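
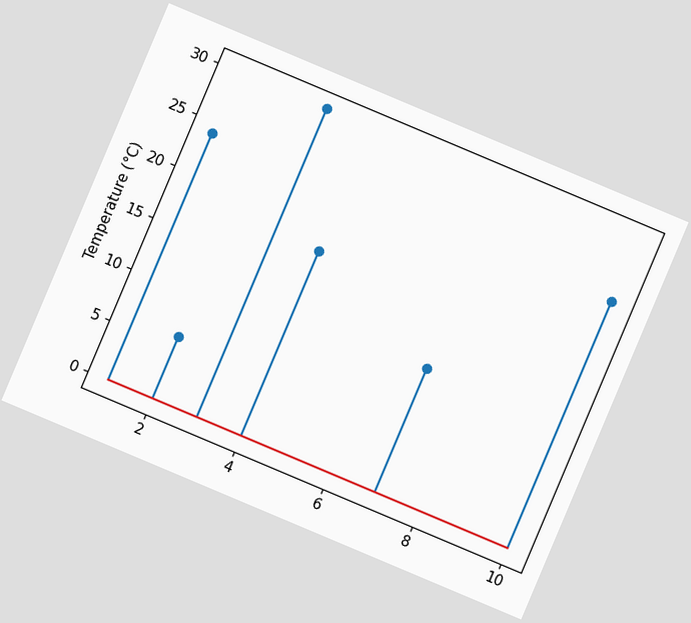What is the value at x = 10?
The chart is tilted about 23° clockwise. The stem at x=10 reaches 24°C.

24°C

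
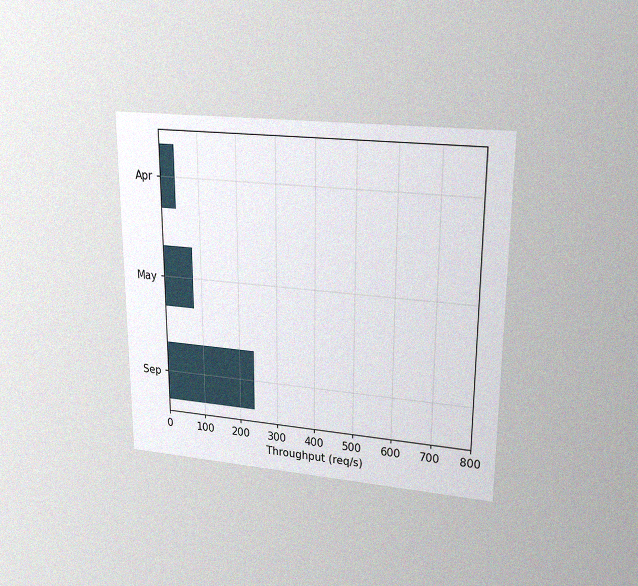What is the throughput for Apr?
40req/s

The chart is viewed at a slight angle, with some photo noise. Reading along the chart's x-axis, the Apr bar reaches 40req/s.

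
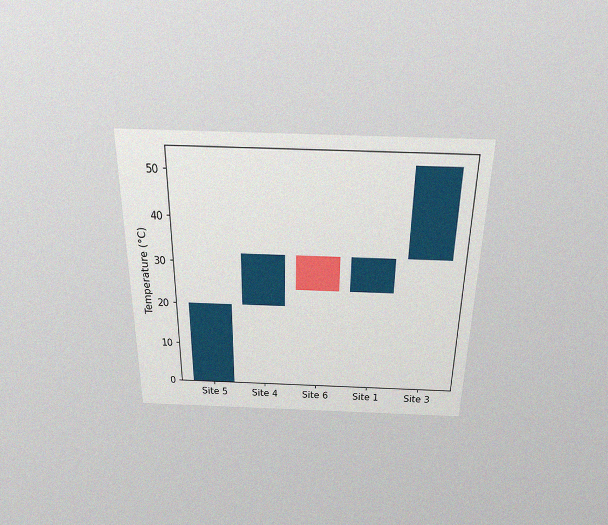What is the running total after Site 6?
The chart is viewed slightly from above, with some photo noise. After Site 6 the running total reaches 24°C.

24°C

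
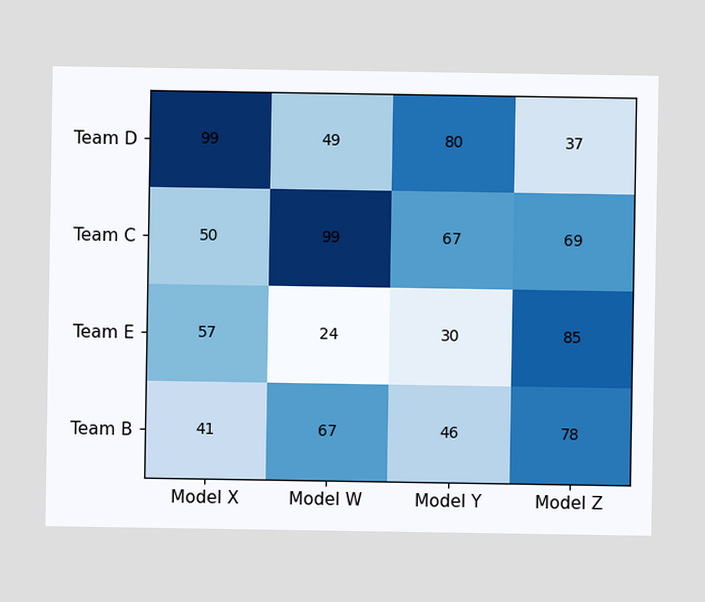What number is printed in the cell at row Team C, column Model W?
The (Team C, Model W) cell reads 99.

99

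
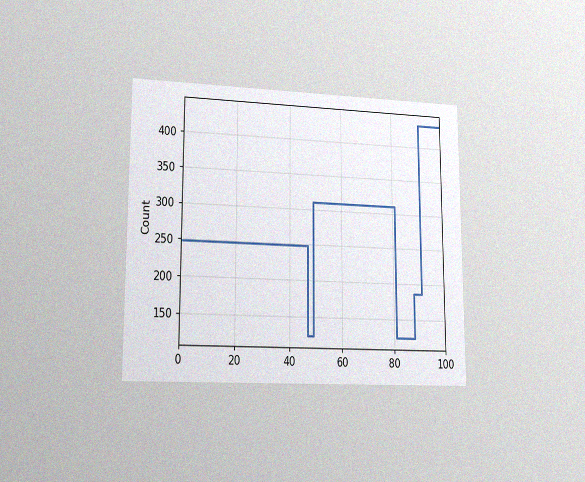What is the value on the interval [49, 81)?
The chart is viewed at a slight angle, with some photo noise. On [49, 81) the step sits at 310.

310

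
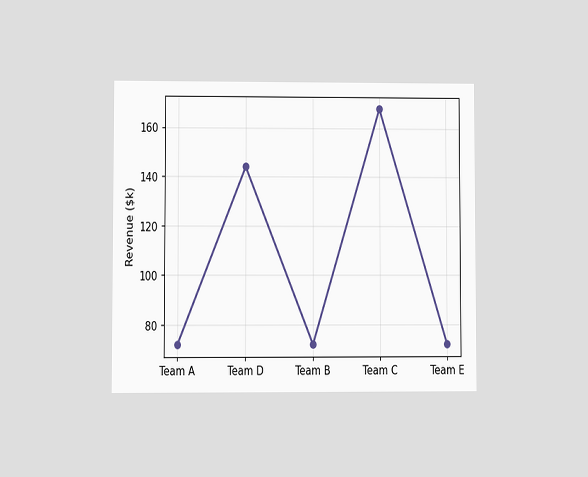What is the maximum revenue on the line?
The chart is viewed at a slight angle. The highest point is at Team C, and reading across to the y-axis gives $168k.

$168k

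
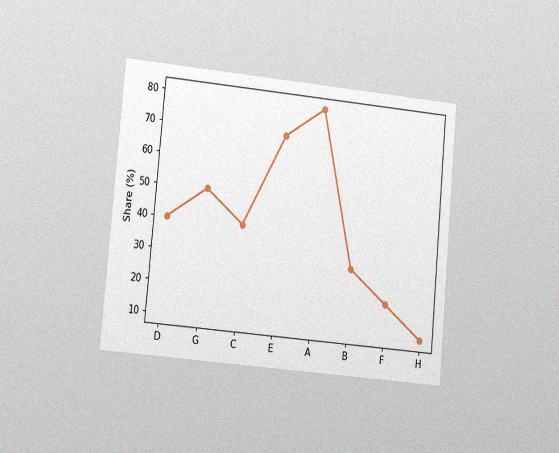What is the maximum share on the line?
80%

The chart is tilted about 5° clockwise and viewed at a slight angle, with some photo noise. The highest point is at A, and reading across to the y-axis gives 80%.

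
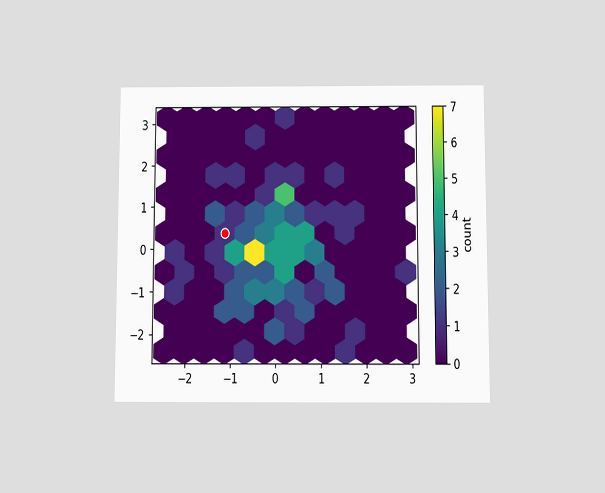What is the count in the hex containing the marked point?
The chart is viewed slightly from below. The marked hex reads 1 on the colorbar.

1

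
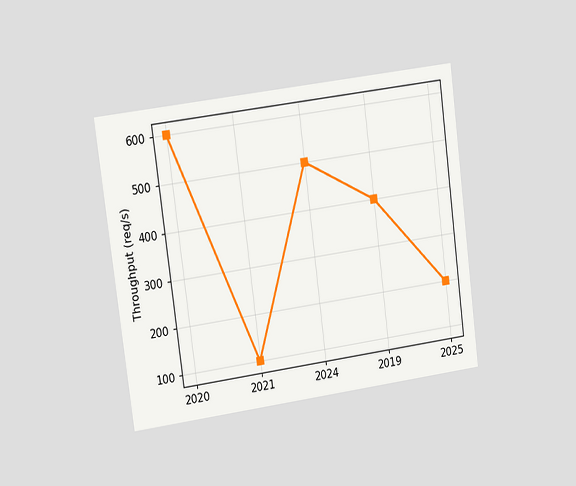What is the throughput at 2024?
The chart is tilted about 7° counter-clockwise and viewed at a slight angle. At 2024, the line is at 500req/s.

500req/s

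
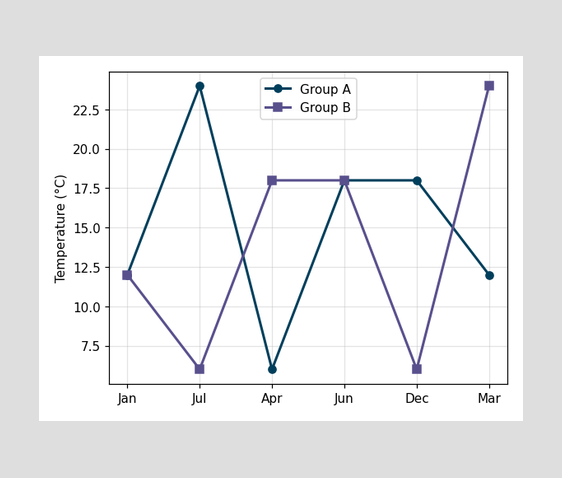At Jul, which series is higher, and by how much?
Group A, by 18°C

At Jul, Group A sits above the other line by 18°C.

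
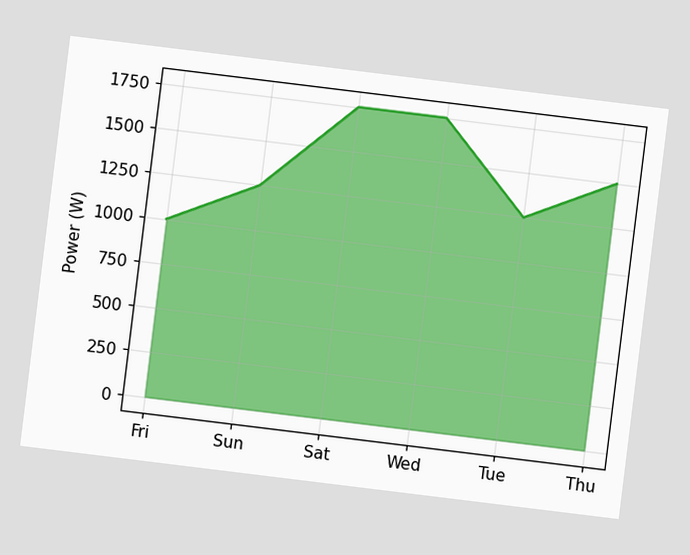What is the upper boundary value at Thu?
The chart is tilted about 7° clockwise. At Thu the upper boundary is at 1500W.

1500W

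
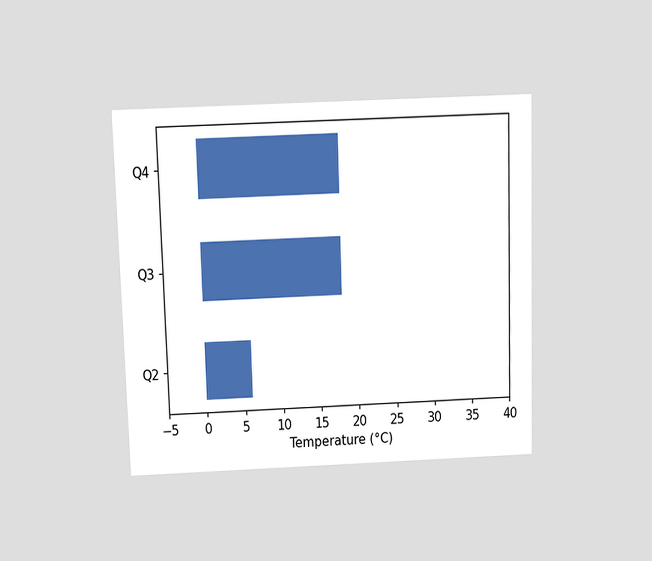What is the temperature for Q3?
18°C

The chart is viewed slightly from above. Reading along the chart's x-axis, the Q3 bar reaches 18°C.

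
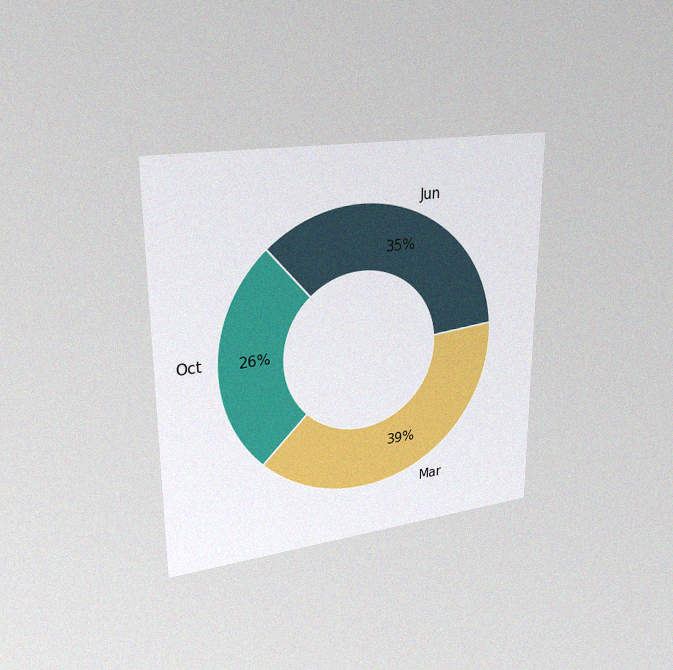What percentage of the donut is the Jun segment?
35%

The chart is viewed slightly from the left, with some photo noise. The Jun segment takes up 35% of the ring.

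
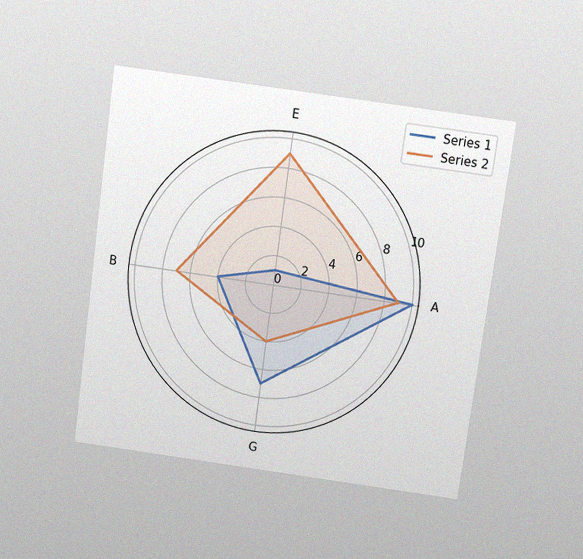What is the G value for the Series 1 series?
7

The chart is tilted about 8° clockwise and viewed slightly from above, with some photo noise. On the G axis, Series 1 reaches 7.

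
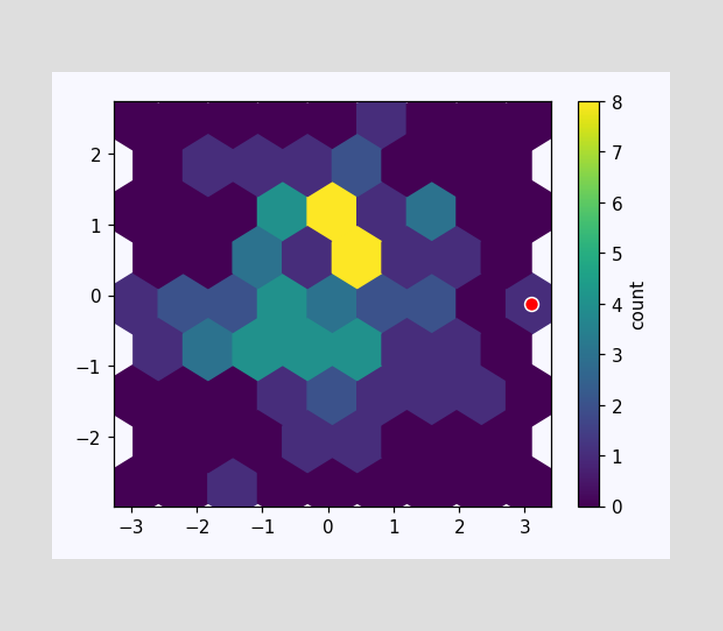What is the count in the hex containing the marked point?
1

The marked hex reads 1 on the colorbar.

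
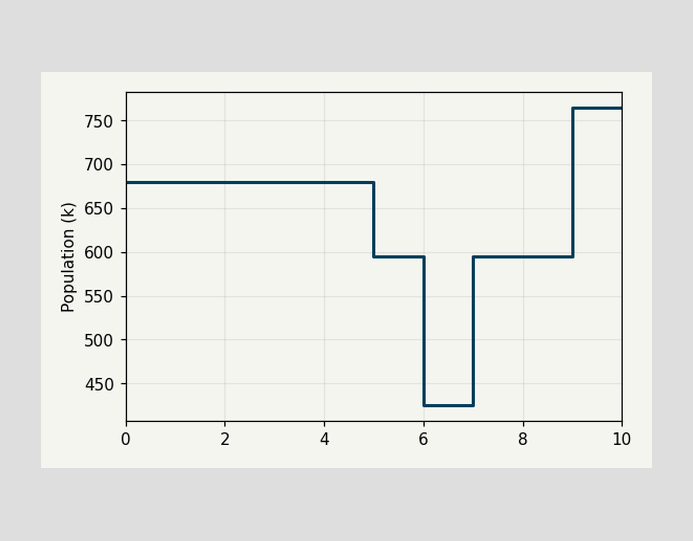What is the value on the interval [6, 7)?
On [6, 7) the step sits at 425k.

425k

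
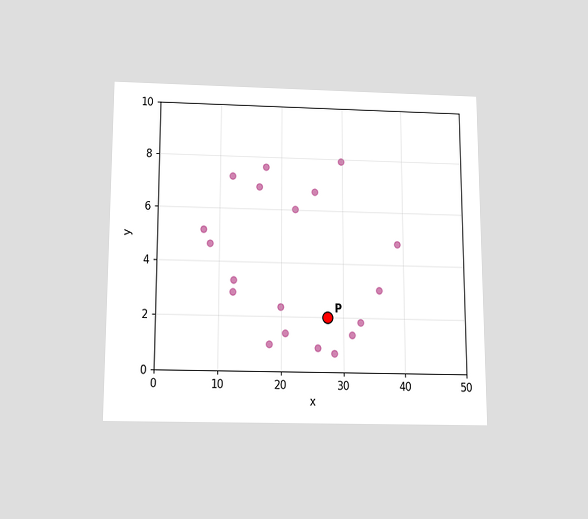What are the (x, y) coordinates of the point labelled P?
The chart is viewed slightly from below. Following the gridlines from P to each axis, P sits at (27.5, 2).

(27.5, 2)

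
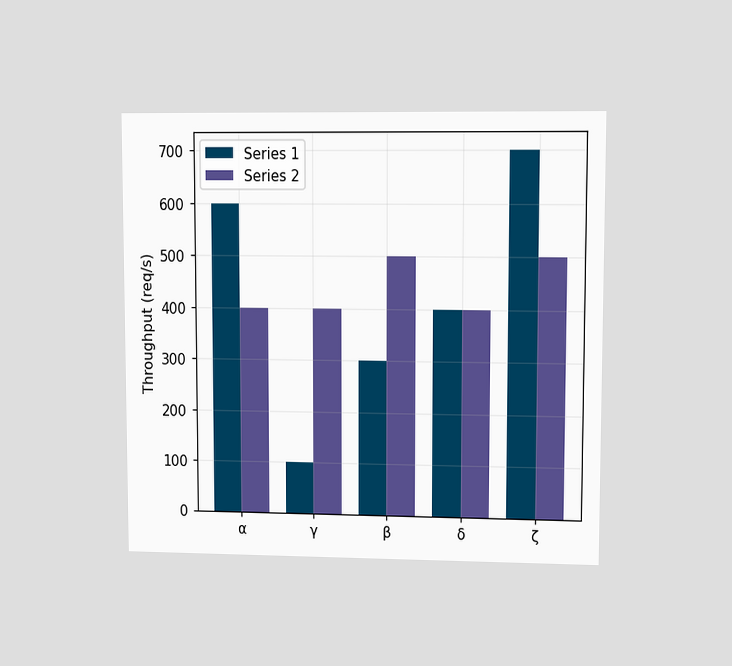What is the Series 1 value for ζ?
700req/s

The chart is viewed at a slight angle. The Series 1 bar at ζ reaches 700req/s on the y-axis.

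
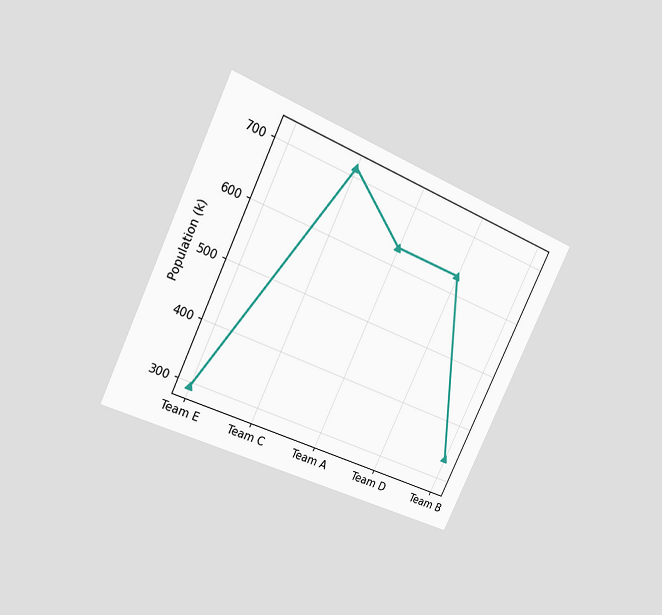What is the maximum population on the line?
The chart is tilted about 25° clockwise and viewed at a slight angle. The highest point is at Team C, and reading across to the y-axis gives 714k.

714k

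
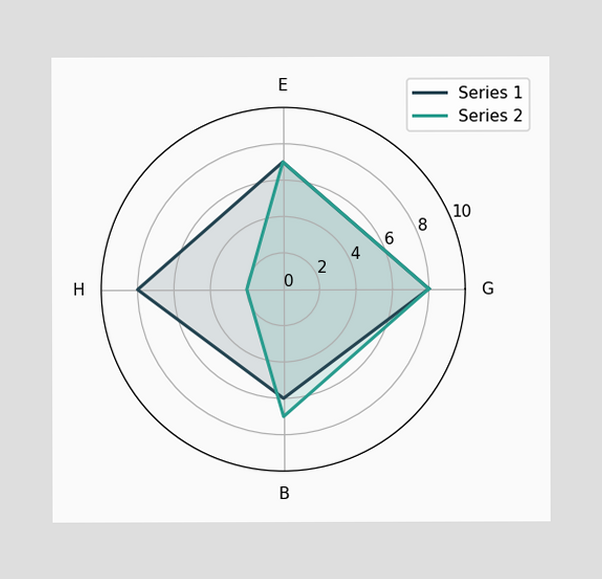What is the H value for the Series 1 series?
8

On the H axis, Series 1 reaches 8.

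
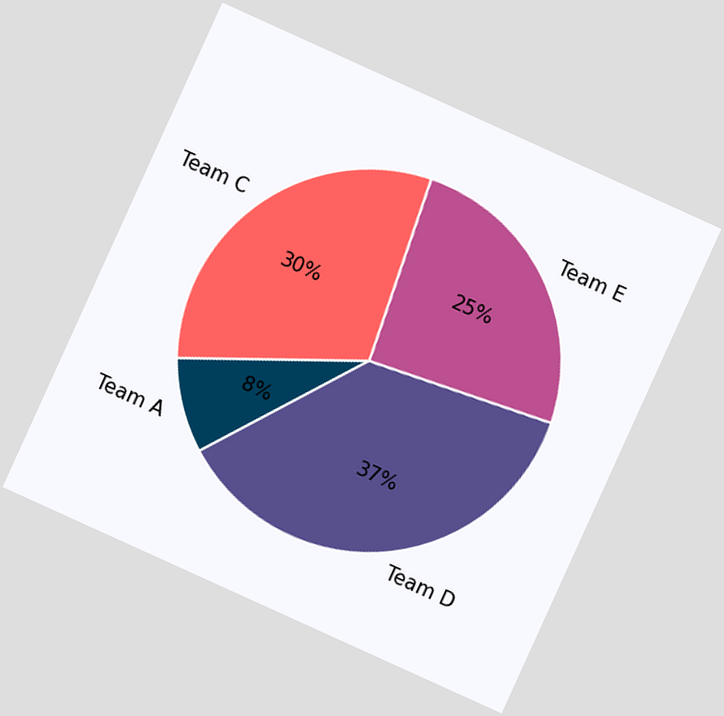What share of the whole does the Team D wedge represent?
37%

The chart is tilted about 24° clockwise. The Team D slice takes up 37% of the pie.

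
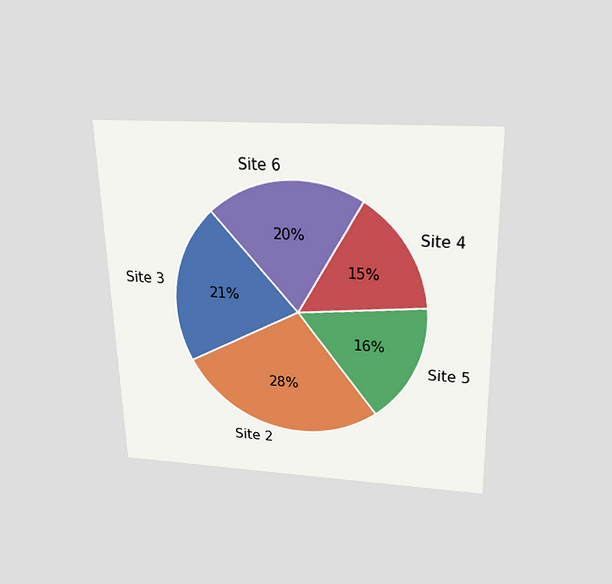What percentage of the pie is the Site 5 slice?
16%

The chart is viewed slightly from above. The Site 5 slice takes up 16% of the pie.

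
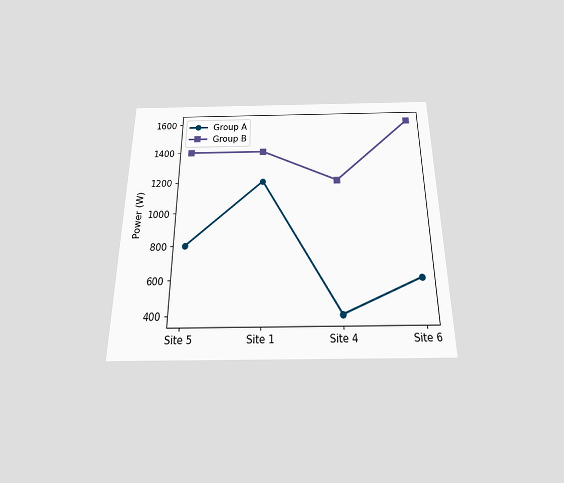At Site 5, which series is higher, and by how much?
Group B, by 600W

The chart is viewed slightly from below. At Site 5, Group B sits above the other line by 600W.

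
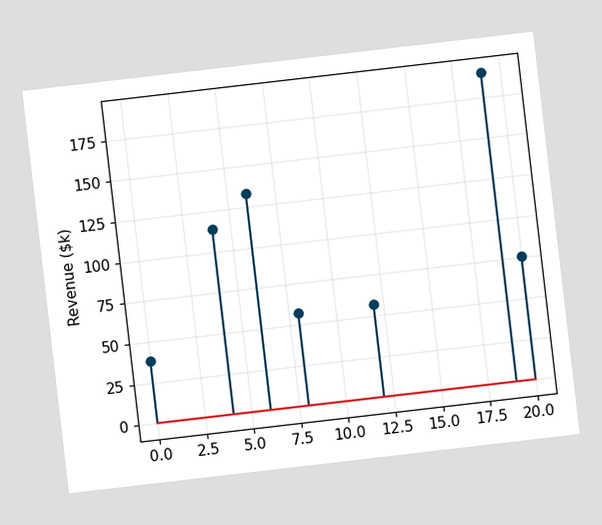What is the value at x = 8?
$57k

The chart is tilted about 7° counter-clockwise. The stem at x=8 reaches $57k.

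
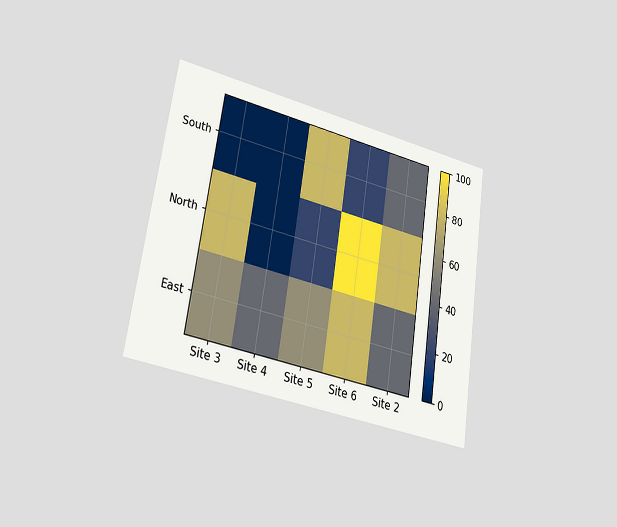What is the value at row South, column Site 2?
40

The chart is tilted about 8° clockwise and viewed slightly from the left. Matching cell (South, Site 2) against the colorbar gives 40.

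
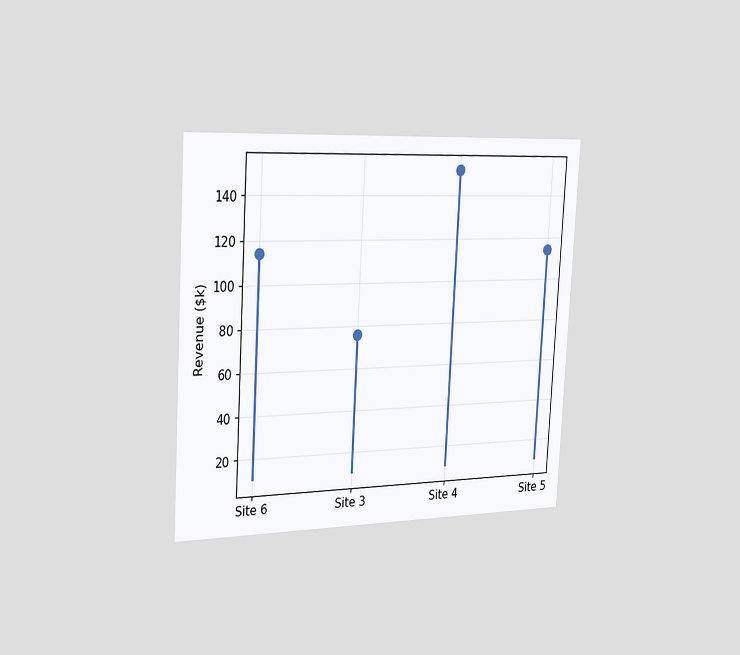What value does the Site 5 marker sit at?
The chart is tilted about 3° clockwise and viewed slightly from the left. The Site 5 marker sits at $114k.

$114k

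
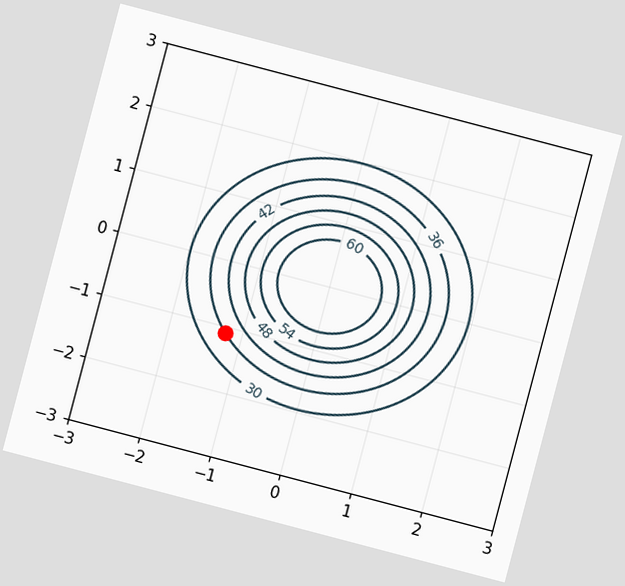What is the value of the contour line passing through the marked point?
The chart is tilted about 15° clockwise. The marked point sits on the contour labelled 36.

36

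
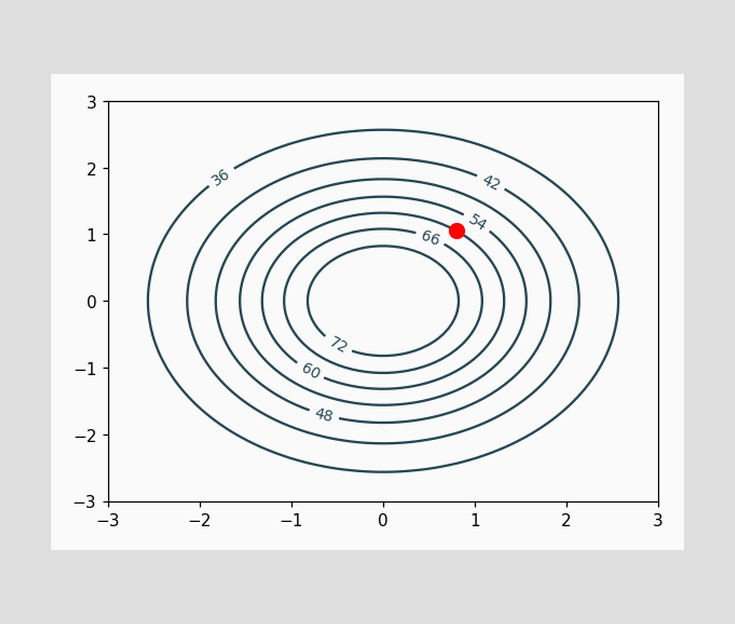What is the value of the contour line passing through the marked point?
The marked point sits on the contour labelled 60.

60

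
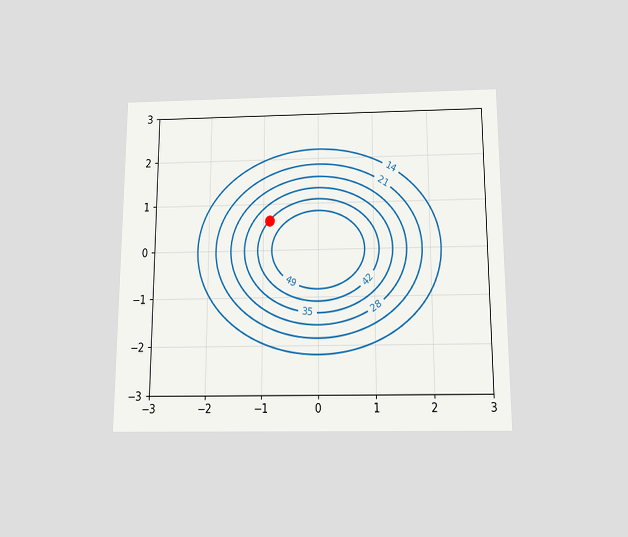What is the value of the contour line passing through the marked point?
42

The chart is viewed slightly from below. The marked point sits on the contour labelled 42.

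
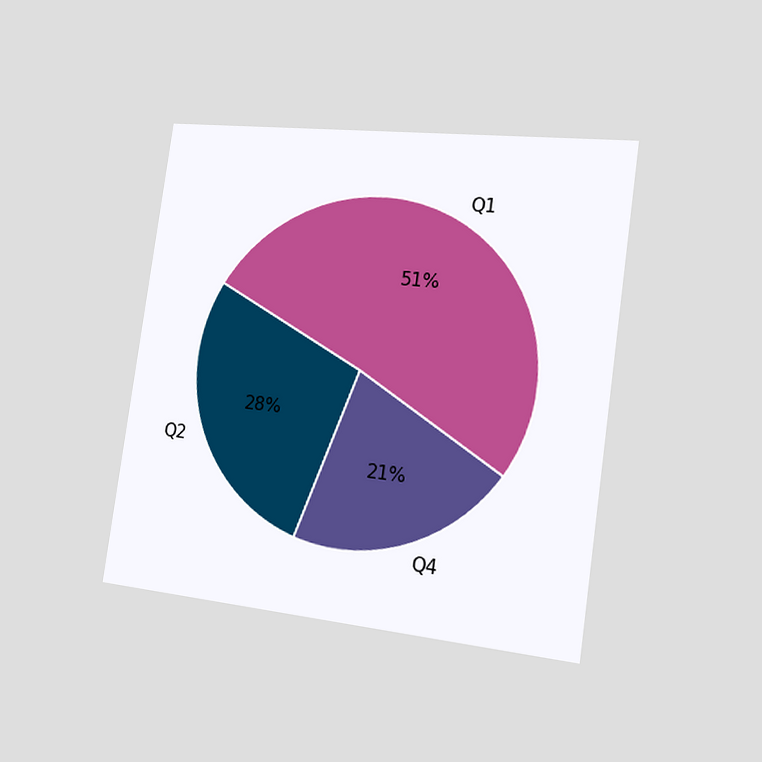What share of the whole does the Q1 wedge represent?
The chart is tilted about 8° clockwise and viewed slightly from the right. The Q1 slice takes up 51% of the pie.

51%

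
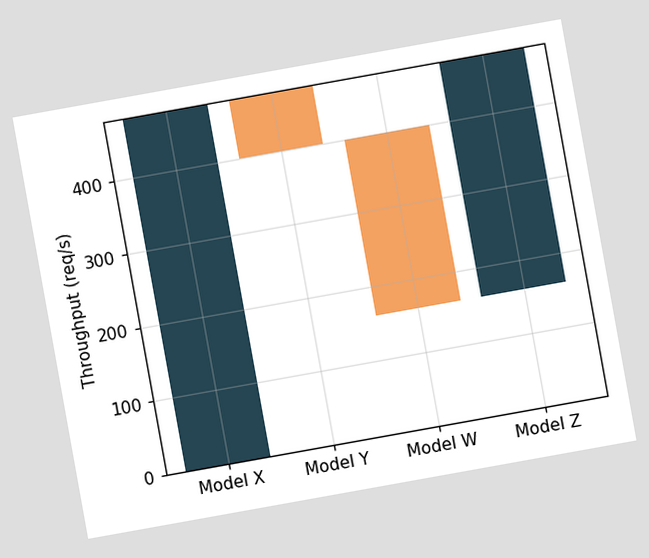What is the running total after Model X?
The chart is tilted about 10° counter-clockwise. After Model X the running total reaches 480req/s.

480req/s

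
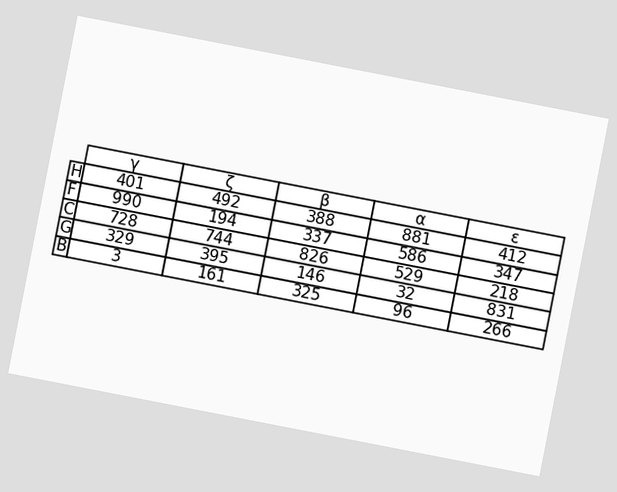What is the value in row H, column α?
881

The chart is tilted about 11° clockwise. The (H, α) cell reads 881.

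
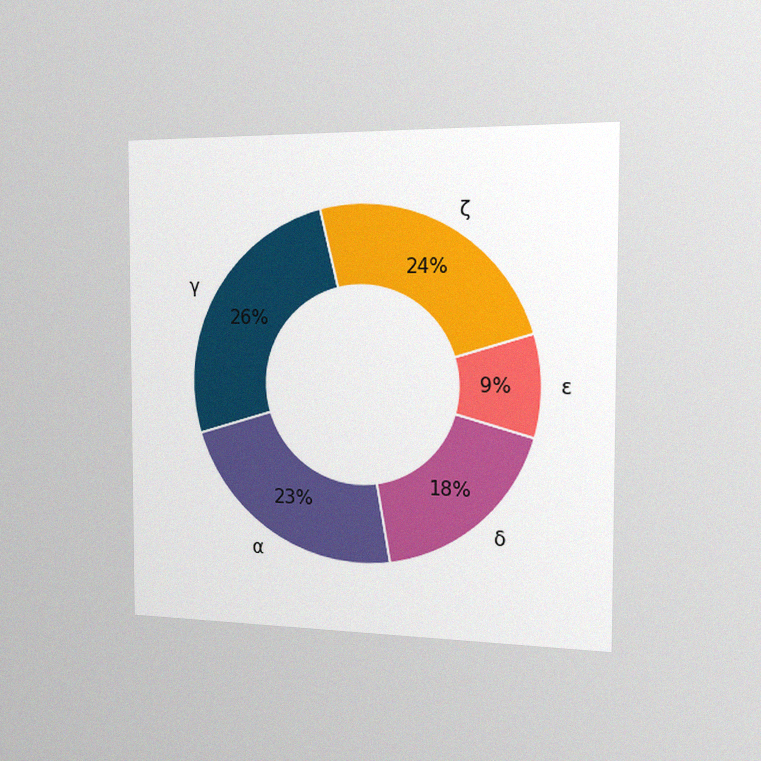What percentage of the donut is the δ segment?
18%

The chart is viewed slightly from the right, with some photo noise. The δ segment takes up 18% of the ring.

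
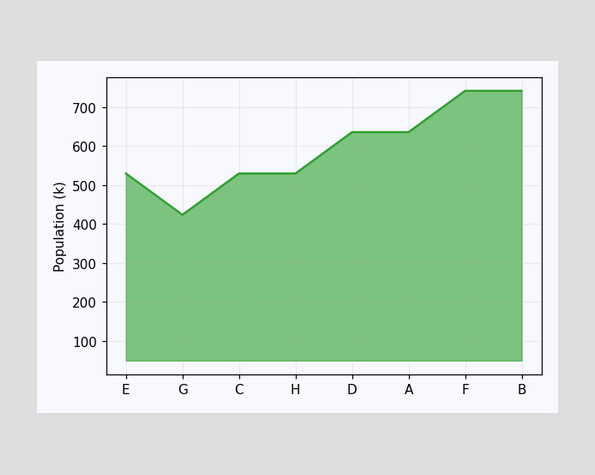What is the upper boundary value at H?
At H the upper boundary is at 530k.

530k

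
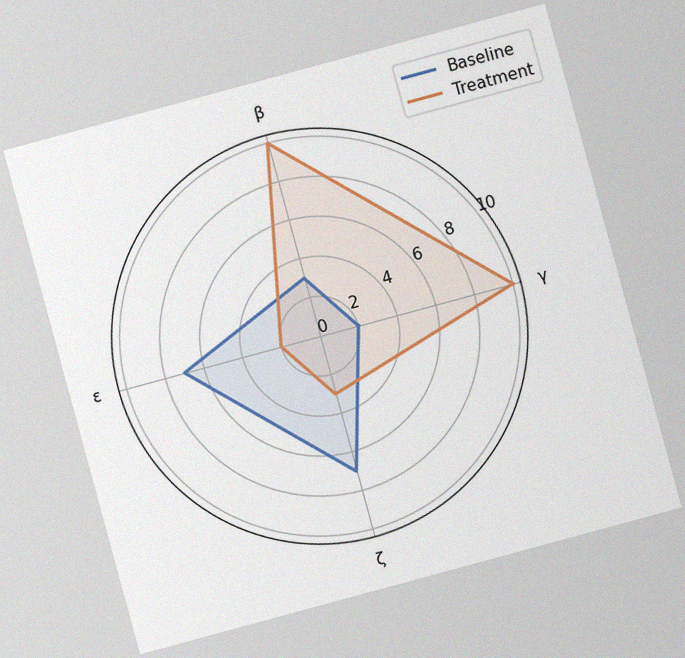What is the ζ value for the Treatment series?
3

The chart is tilted about 15° counter-clockwise, with some photo noise. On the ζ axis, Treatment reaches 3.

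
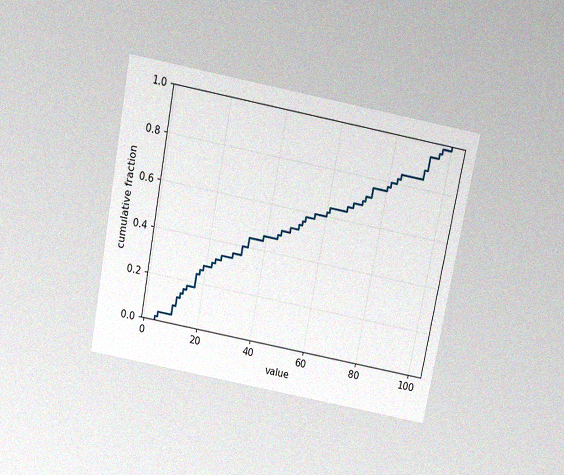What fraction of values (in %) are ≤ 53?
58%

The chart is tilted about 11° clockwise and viewed slightly from above, with some photo noise. At x=53 the ECDF step is at 58%.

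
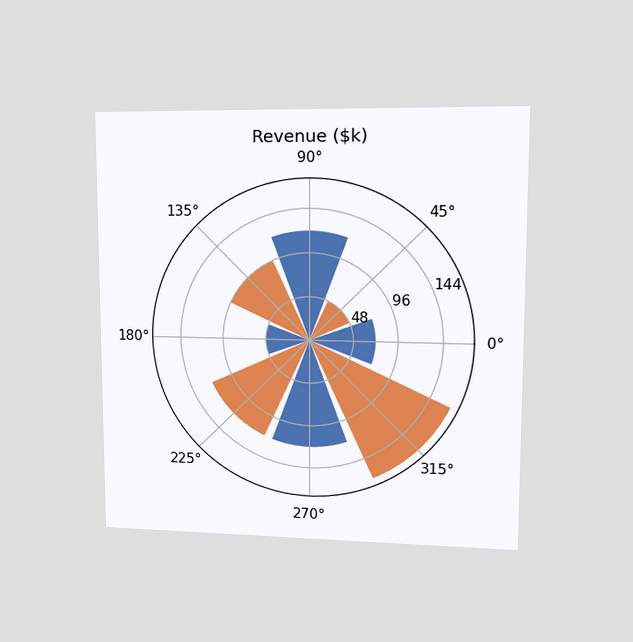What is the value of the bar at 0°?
The chart is viewed at a slight angle. The bar at 0° reaches $72k on the radial axis.

$72k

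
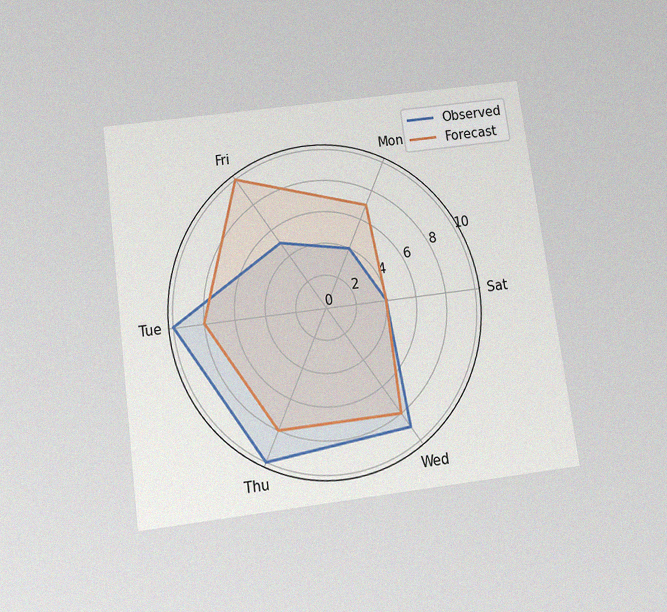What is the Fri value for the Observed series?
5

The chart is tilted about 8° counter-clockwise and viewed slightly from below, with some photo noise. On the Fri axis, Observed reaches 5.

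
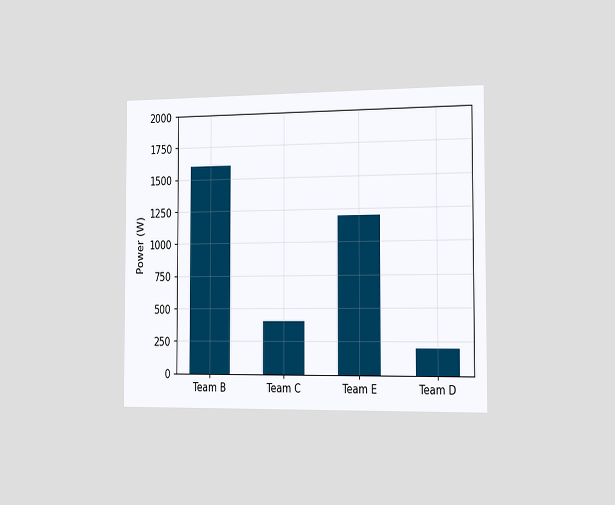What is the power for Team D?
200W

The chart is viewed slightly from the right. Reading along the chart's y-axis, the Team D bar reaches 200W.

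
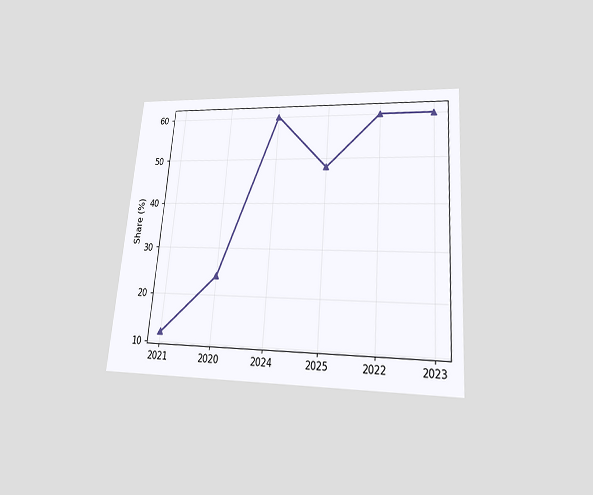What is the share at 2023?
The chart is tilted about 5° clockwise and viewed slightly from below. At 2023, the line is at 60%.

60%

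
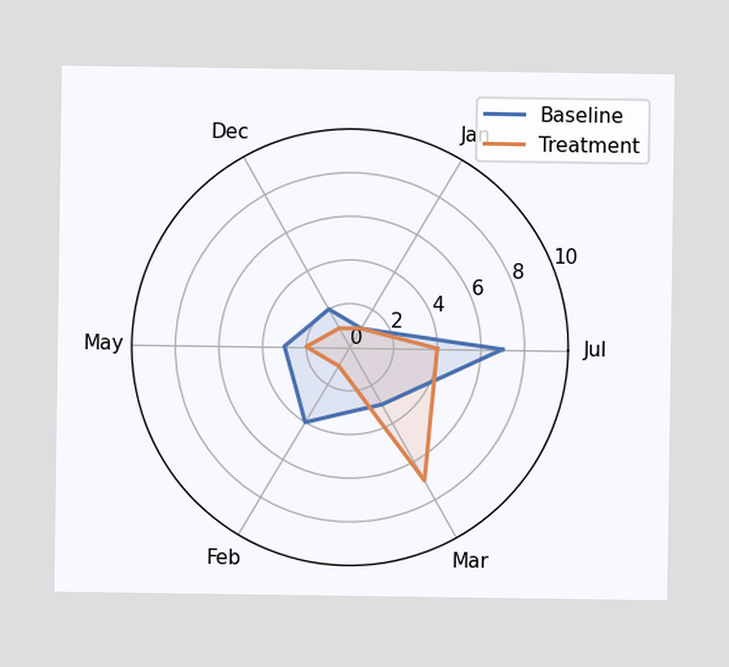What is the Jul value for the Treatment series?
On the Jul axis, Treatment reaches 4.

4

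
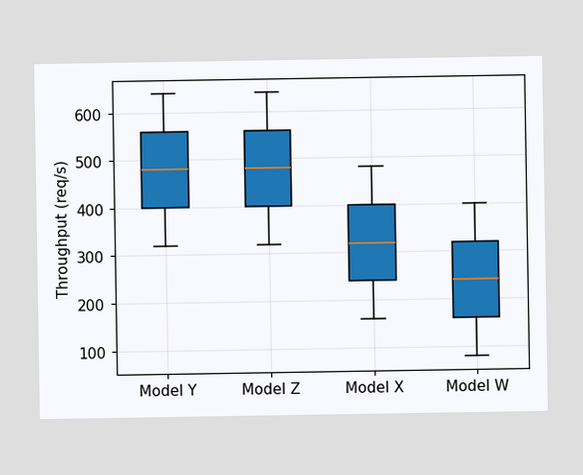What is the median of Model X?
320req/s

The median line in the Model X box sits at 320req/s.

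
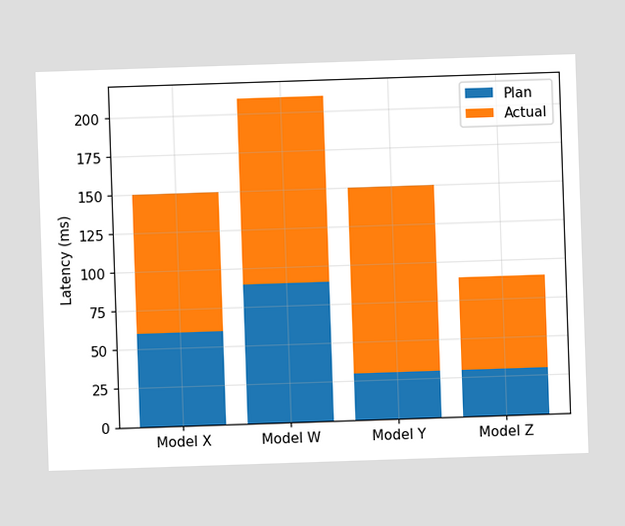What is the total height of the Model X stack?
150ms

The Model X stack's top reaches 150ms on the y-axis.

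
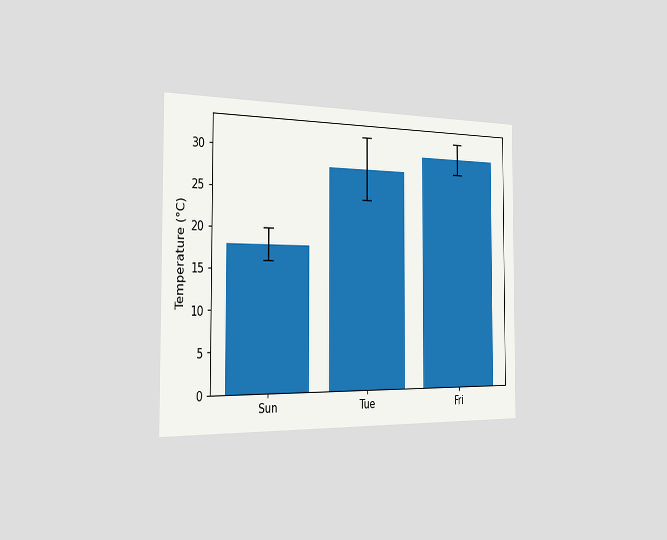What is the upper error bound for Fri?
The chart is viewed slightly from the left. The Fri bar's upper whisker reaches 32°C.

32°C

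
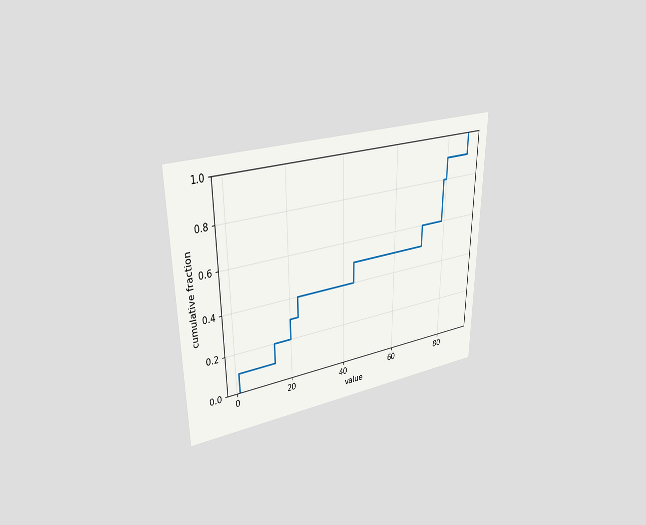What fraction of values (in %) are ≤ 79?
80%

The chart is viewed at a slight angle. At x=79 the ECDF step is at 80%.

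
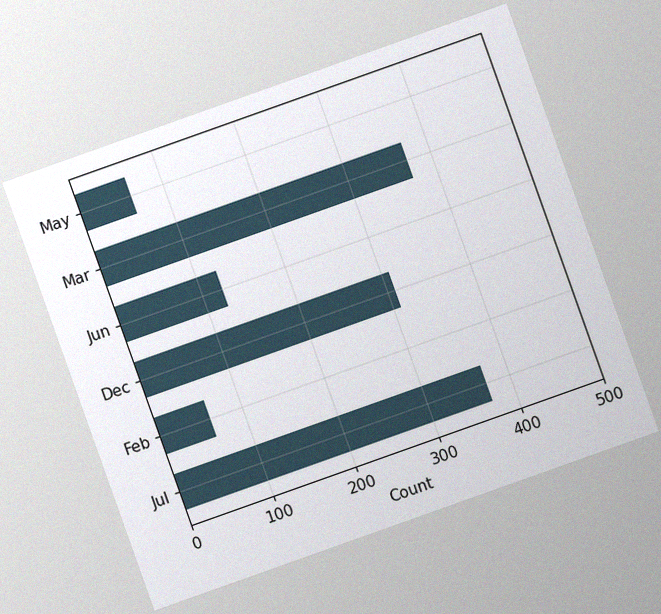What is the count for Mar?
The chart is tilted about 20° counter-clockwise, with some photo noise. Reading along the chart's x-axis, the Mar bar reaches 372.

372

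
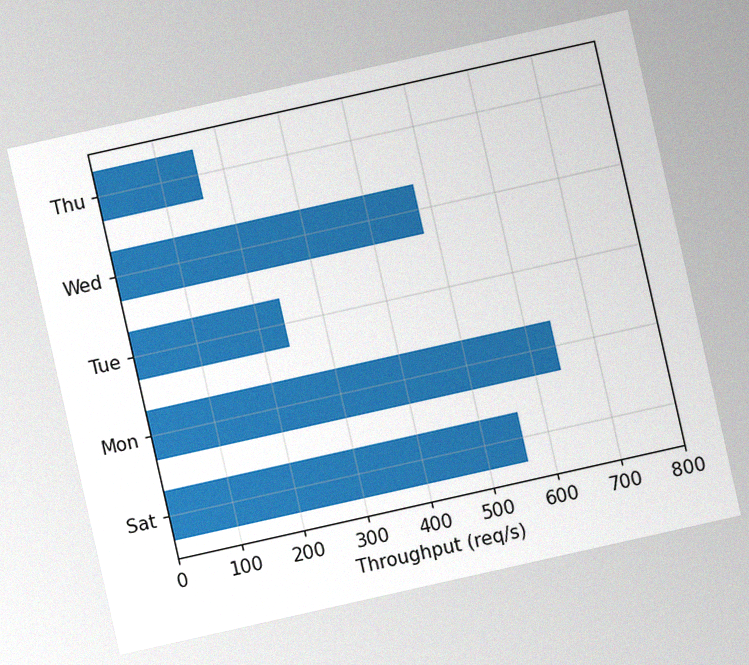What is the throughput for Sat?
560req/s

The chart is tilted about 13° counter-clockwise, with some photo noise. Reading along the chart's x-axis, the Sat bar reaches 560req/s.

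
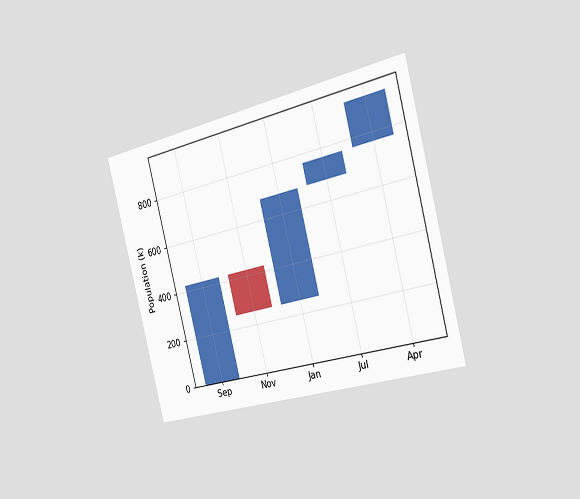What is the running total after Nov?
255k

The chart is tilted about 14° counter-clockwise and viewed slightly from the right. After Nov the running total reaches 255k.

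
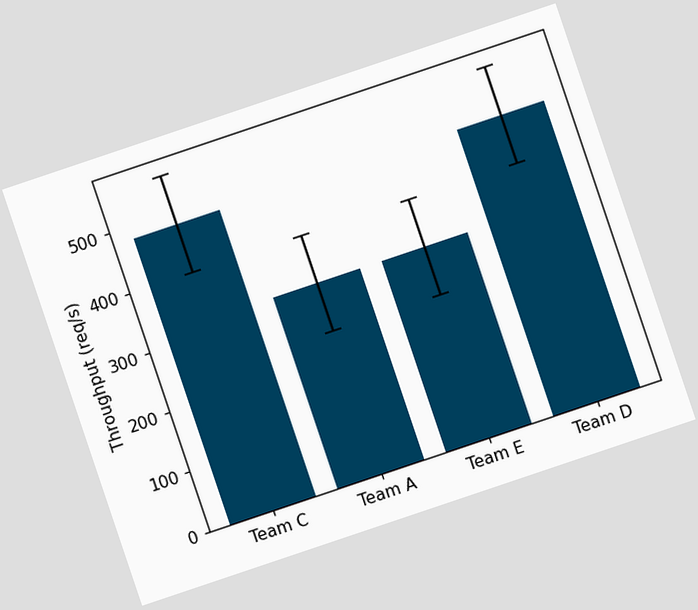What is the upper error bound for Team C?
560req/s

The chart is tilted about 19° counter-clockwise. The Team C bar's upper whisker reaches 560req/s.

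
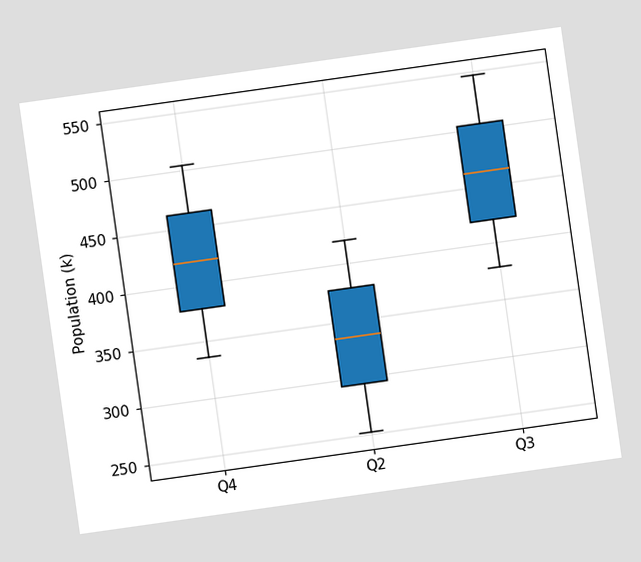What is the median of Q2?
336k

The chart is tilted about 8° counter-clockwise. The median line in the Q2 box sits at 336k.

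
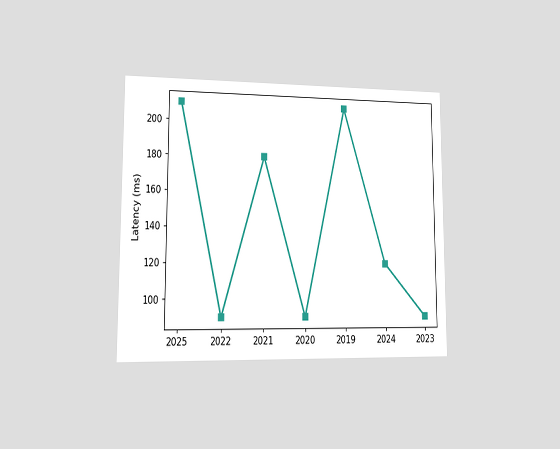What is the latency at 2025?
The chart is viewed at a slight angle. At 2025, the line is at 210ms.

210ms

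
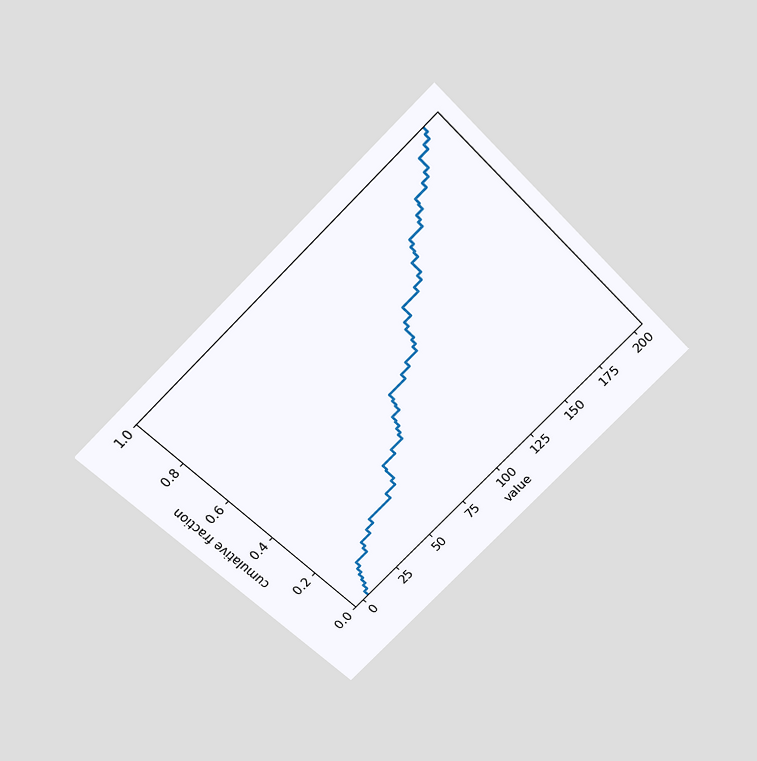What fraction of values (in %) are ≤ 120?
The chart is tilted about 45° counter-clockwise and viewed slightly from above. At x=120 the ECDF step is at 58%.

58%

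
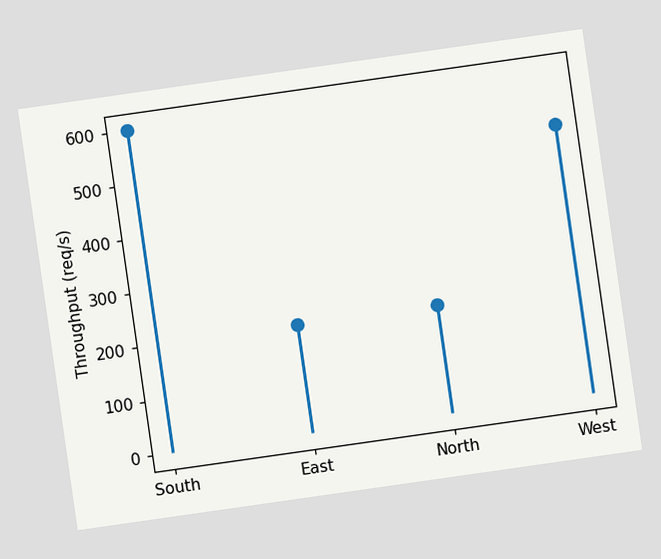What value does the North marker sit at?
The chart is tilted about 8° counter-clockwise. The North marker sits at 200req/s.

200req/s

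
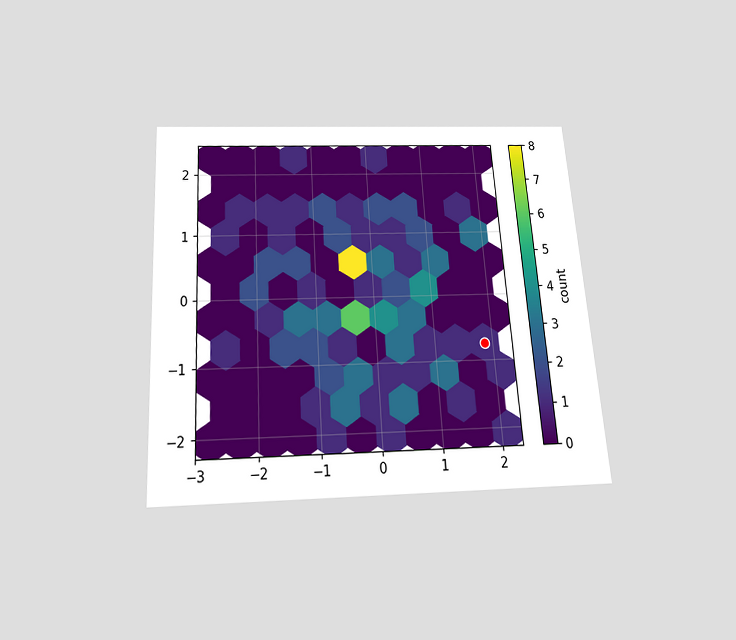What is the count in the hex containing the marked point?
1

The chart is tilted about 4° counter-clockwise and viewed slightly from below. The marked hex reads 1 on the colorbar.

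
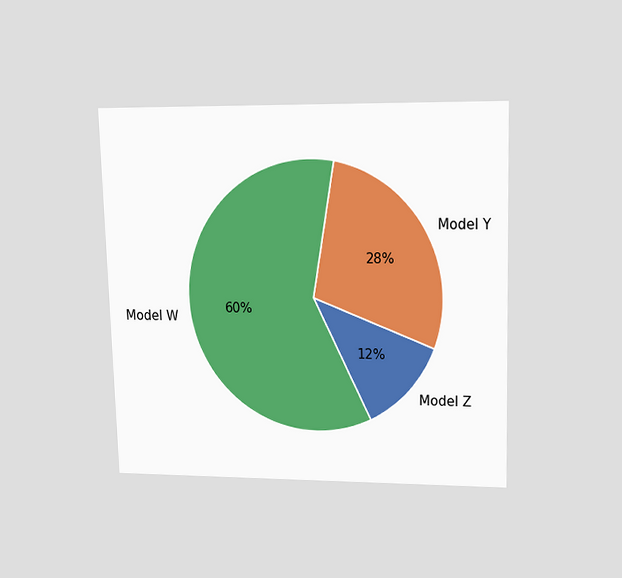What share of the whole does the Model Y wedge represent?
The chart is viewed at a slight angle. The Model Y slice takes up 28% of the pie.

28%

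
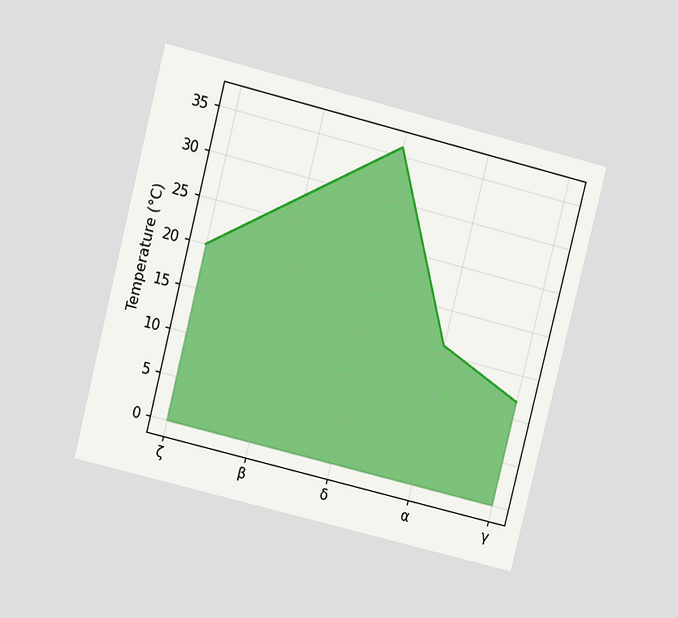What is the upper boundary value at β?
The chart is tilted about 14° clockwise and viewed at a slight angle. At β the upper boundary is at 28°C.

28°C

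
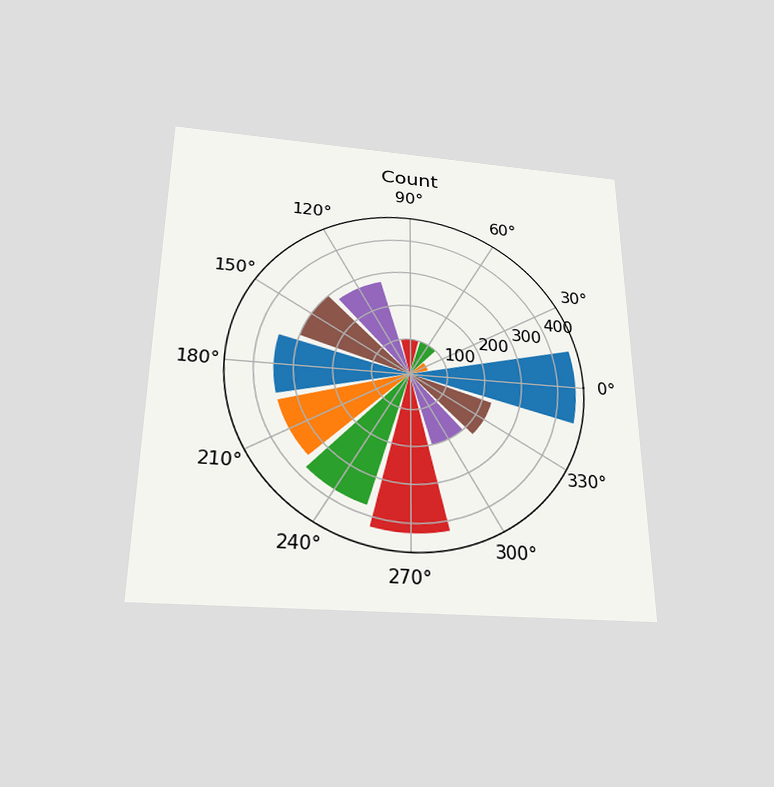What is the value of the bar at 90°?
The chart is viewed slightly from below. The bar at 90° reaches 100 on the radial axis.

100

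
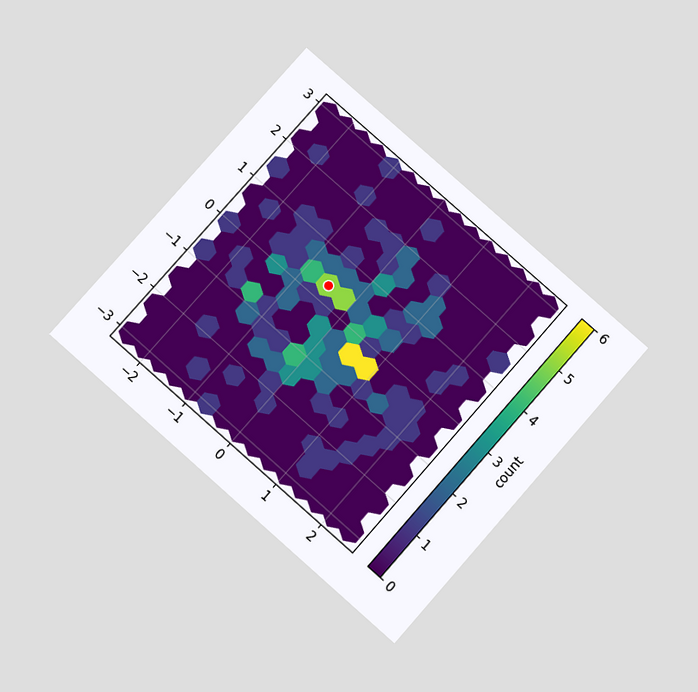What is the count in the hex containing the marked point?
The chart is tilted about 41° clockwise and viewed slightly from below. The marked hex reads 5 on the colorbar.

5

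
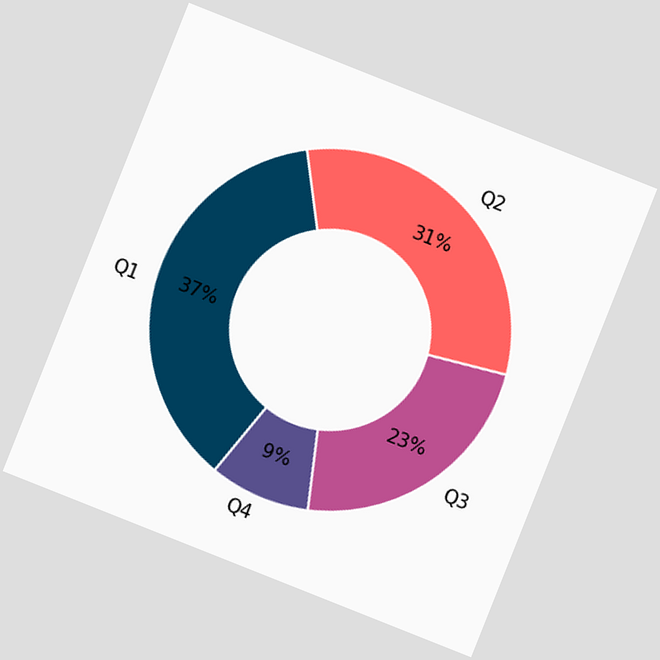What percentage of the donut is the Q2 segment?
The chart is tilted about 22° clockwise. The Q2 segment takes up 31% of the ring.

31%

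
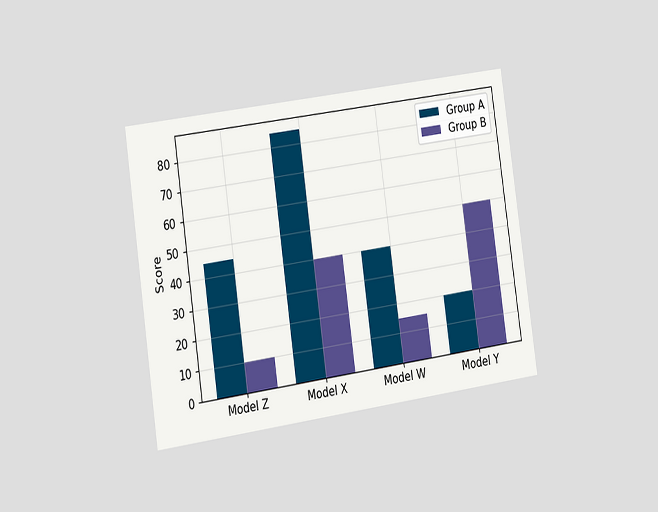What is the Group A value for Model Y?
20

The chart is tilted about 8° counter-clockwise and viewed slightly from the left. The Group A bar at Model Y reaches 20 on the y-axis.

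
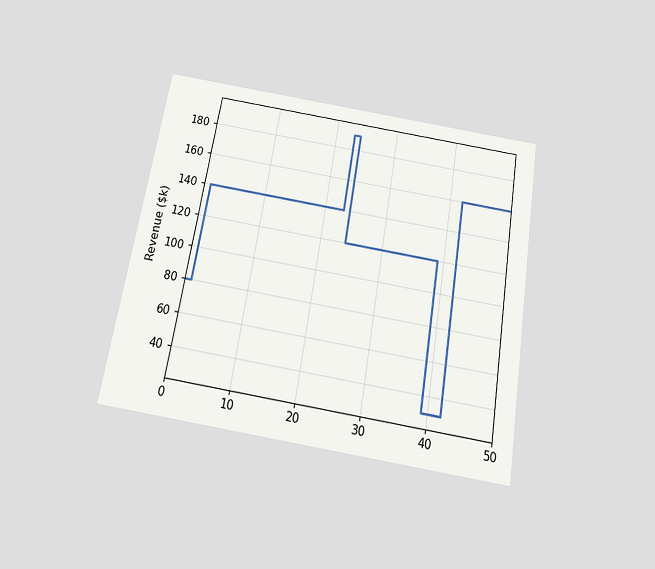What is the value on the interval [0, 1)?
The chart is tilted about 10° clockwise and viewed slightly from below. On [0, 1) the step sits at $80k.

$80k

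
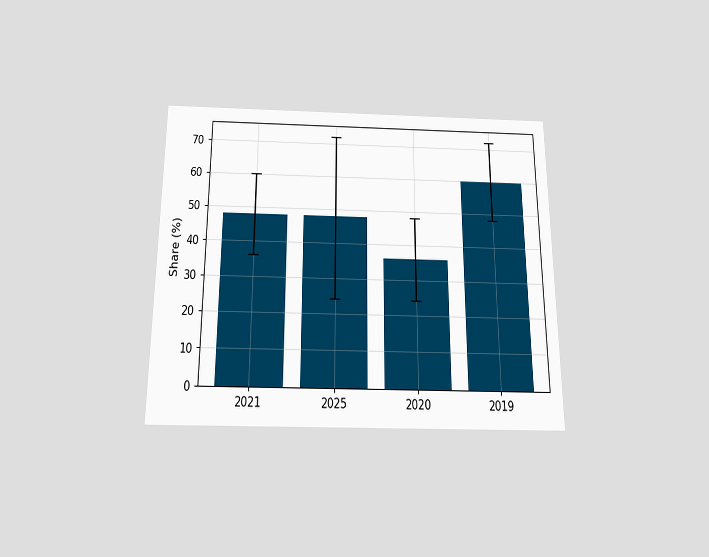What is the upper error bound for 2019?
72%

The chart is viewed slightly from below. The 2019 bar's upper whisker reaches 72%.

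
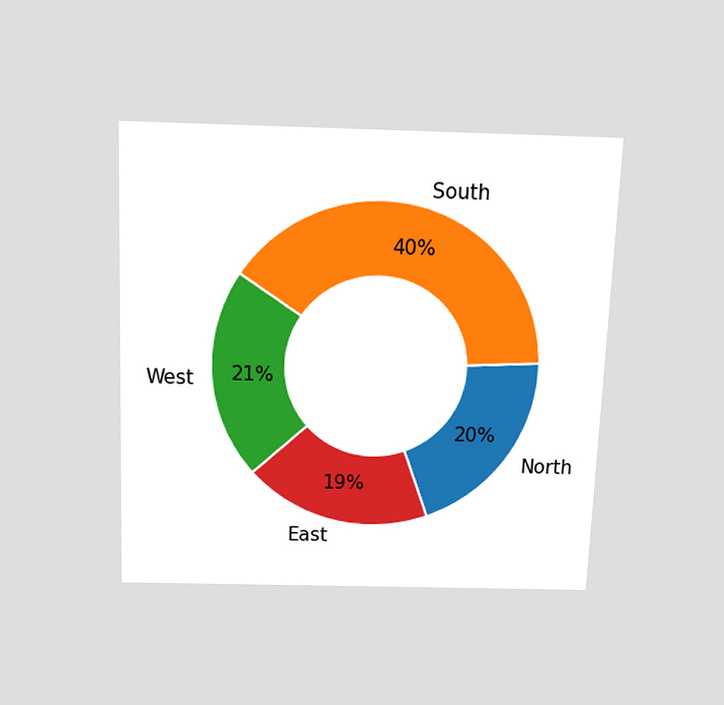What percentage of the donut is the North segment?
20%

The chart is tilted about 2° clockwise and viewed slightly from above. The North segment takes up 20% of the ring.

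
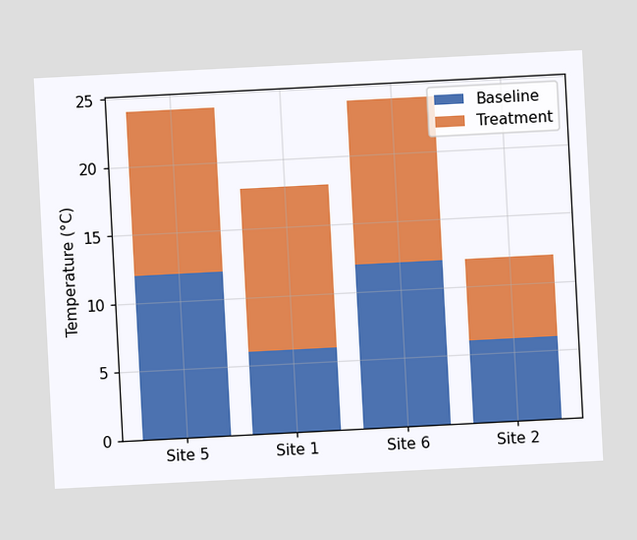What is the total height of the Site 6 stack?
The chart is tilted about 3° counter-clockwise. The Site 6 stack's top reaches 24°C on the y-axis.

24°C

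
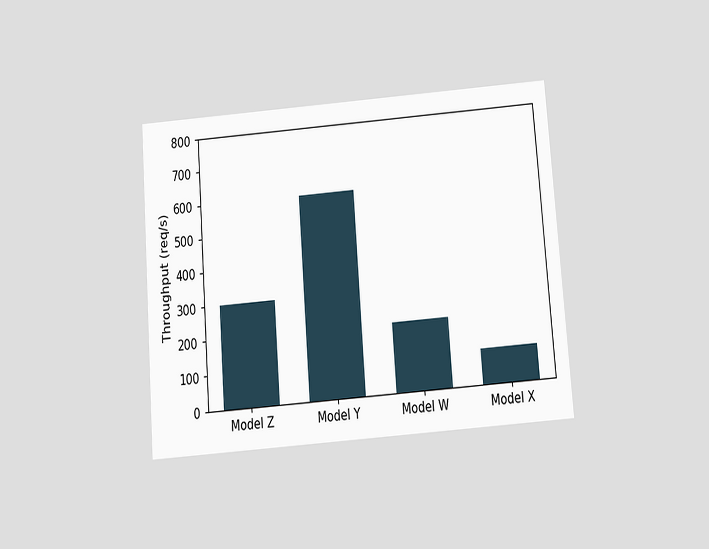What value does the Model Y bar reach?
The chart is tilted about 4° counter-clockwise and viewed slightly from below. Reading along the chart's y-axis, the Model Y bar reaches 600req/s.

600req/s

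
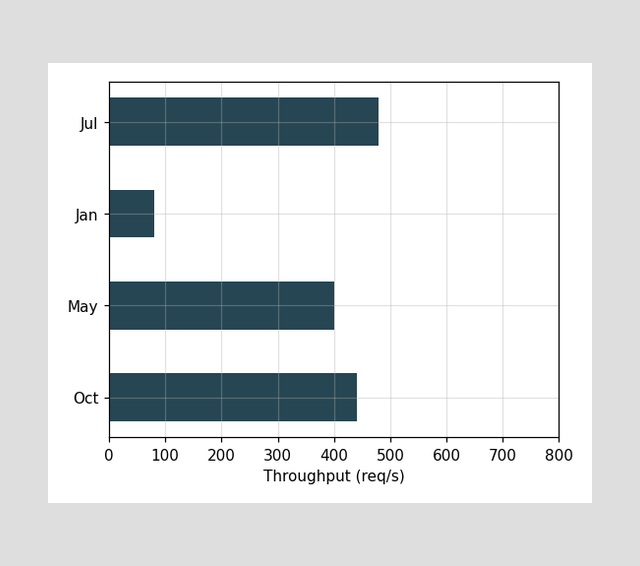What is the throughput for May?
Reading along the chart's x-axis, the May bar reaches 400req/s.

400req/s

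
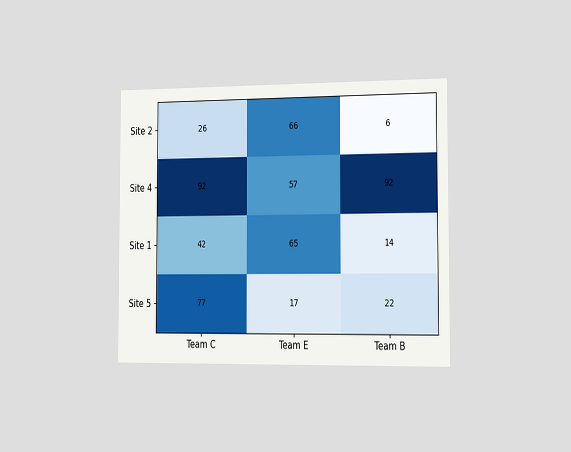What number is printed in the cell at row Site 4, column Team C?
The chart is viewed slightly from the right. The (Site 4, Team C) cell reads 92.

92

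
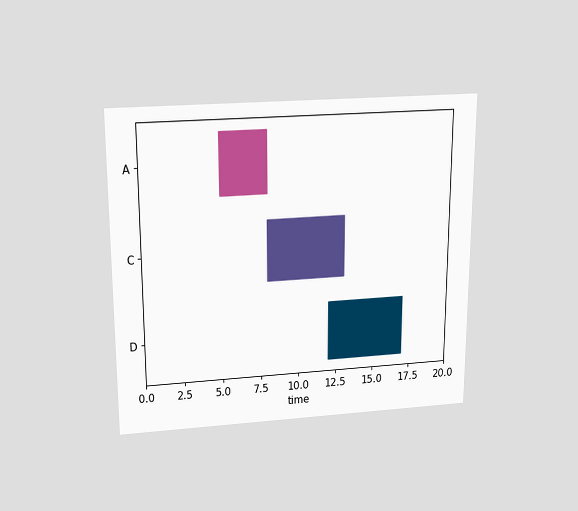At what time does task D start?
The chart is viewed slightly from above. The D bar begins at t=12.

12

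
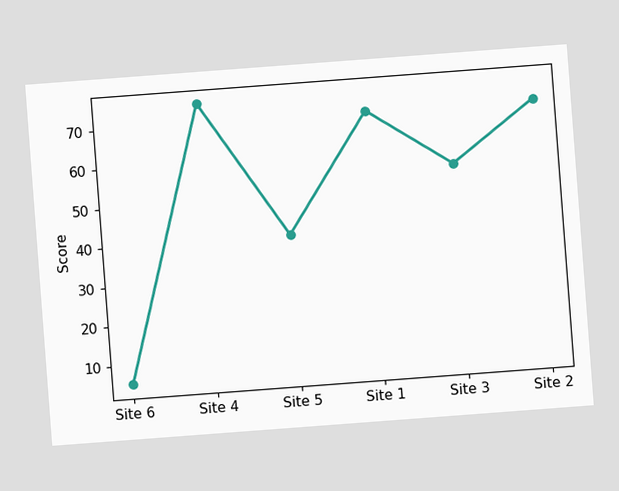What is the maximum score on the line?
The chart is tilted about 4° counter-clockwise. The highest point is at Site 4, and reading across to the y-axis gives 75.

75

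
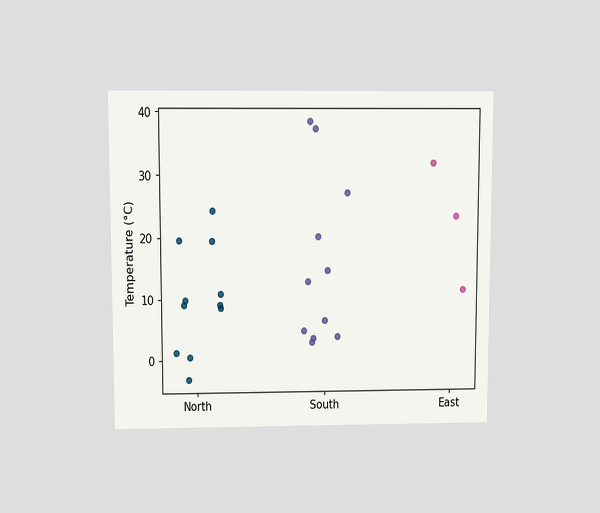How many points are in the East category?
The chart is viewed slightly from above. Counting the markers in the East column gives 3.

3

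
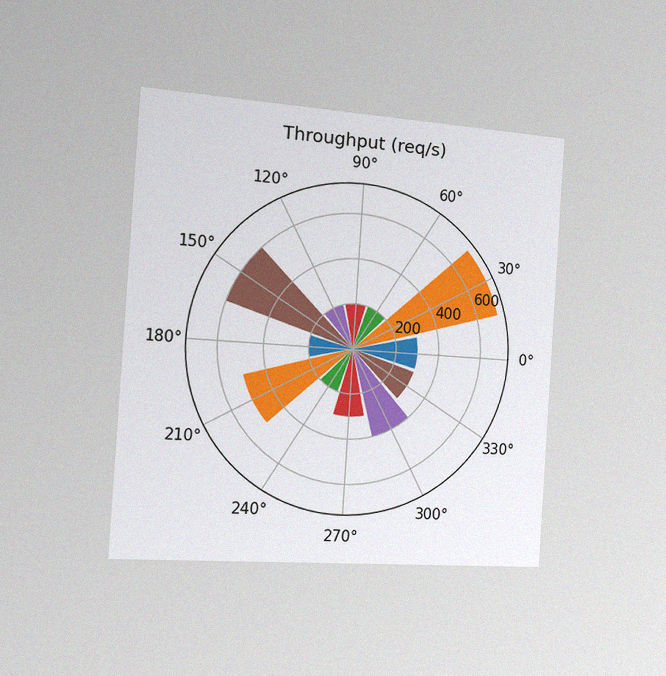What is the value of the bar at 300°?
The chart is tilted about 4° clockwise and viewed slightly from the left, with some photo noise. The bar at 300° reaches 400req/s on the radial axis.

400req/s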